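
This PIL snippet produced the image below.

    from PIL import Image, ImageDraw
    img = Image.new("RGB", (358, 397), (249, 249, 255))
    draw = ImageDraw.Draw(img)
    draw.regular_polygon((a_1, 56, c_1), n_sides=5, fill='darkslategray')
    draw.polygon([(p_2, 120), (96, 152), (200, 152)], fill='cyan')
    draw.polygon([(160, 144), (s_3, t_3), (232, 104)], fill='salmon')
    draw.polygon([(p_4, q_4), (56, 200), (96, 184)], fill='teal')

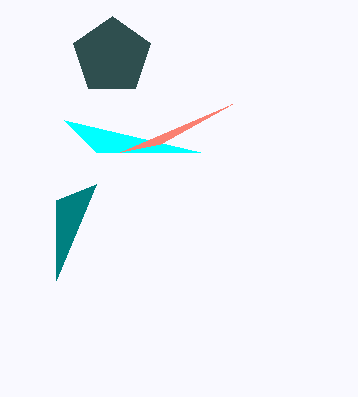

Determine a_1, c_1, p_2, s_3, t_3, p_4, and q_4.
a_1 = 112; c_1 = 40; p_2 = 64; s_3 = 120; t_3 = 152; p_4 = 56; q_4 = 280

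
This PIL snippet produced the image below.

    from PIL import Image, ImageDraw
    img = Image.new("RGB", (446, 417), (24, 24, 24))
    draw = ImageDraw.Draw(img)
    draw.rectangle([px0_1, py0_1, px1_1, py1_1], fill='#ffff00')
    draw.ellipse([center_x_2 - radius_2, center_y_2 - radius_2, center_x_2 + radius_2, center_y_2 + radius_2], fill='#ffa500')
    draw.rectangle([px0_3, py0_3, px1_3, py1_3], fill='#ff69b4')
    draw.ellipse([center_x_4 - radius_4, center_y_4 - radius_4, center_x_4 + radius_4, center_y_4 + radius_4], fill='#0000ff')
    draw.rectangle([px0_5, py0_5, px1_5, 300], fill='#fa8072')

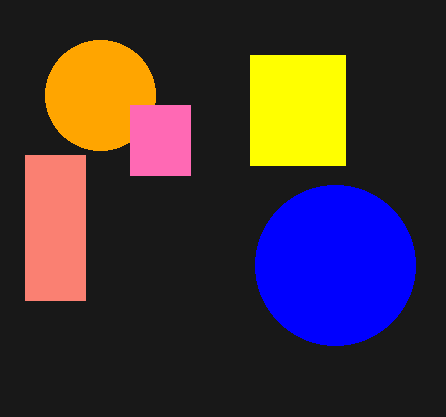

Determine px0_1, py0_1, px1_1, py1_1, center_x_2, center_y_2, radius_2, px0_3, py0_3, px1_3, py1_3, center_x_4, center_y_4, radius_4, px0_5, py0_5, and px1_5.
px0_1 = 250, py0_1 = 55, px1_1 = 345, py1_1 = 165, center_x_2 = 100, center_y_2 = 95, radius_2 = 55, px0_3 = 130, py0_3 = 105, px1_3 = 190, py1_3 = 175, center_x_4 = 335, center_y_4 = 265, radius_4 = 80, px0_5 = 25, py0_5 = 155, px1_5 = 85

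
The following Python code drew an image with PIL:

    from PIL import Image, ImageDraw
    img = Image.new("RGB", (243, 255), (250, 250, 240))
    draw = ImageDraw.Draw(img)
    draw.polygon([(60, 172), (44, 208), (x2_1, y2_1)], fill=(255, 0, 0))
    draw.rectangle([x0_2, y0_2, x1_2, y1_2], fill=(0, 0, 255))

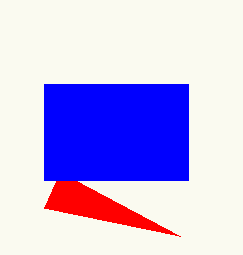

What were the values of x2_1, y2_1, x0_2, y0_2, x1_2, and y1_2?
x2_1 = 180; y2_1 = 236; x0_2 = 44; y0_2 = 84; x1_2 = 188; y1_2 = 180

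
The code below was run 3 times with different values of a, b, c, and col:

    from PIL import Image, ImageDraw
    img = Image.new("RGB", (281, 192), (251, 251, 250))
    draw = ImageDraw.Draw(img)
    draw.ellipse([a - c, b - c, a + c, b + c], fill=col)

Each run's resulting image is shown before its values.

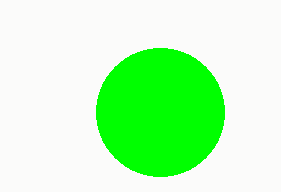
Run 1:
a = 160, b = 112, c = 64, col = 'lime'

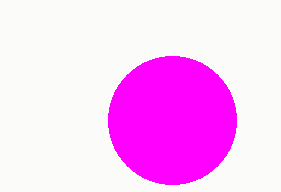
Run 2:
a = 172; b = 120; c = 64; col = 'magenta'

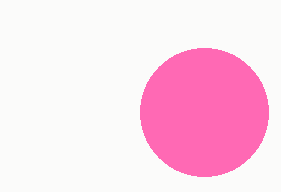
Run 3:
a = 204
b = 112
c = 64
col = 'hotpink'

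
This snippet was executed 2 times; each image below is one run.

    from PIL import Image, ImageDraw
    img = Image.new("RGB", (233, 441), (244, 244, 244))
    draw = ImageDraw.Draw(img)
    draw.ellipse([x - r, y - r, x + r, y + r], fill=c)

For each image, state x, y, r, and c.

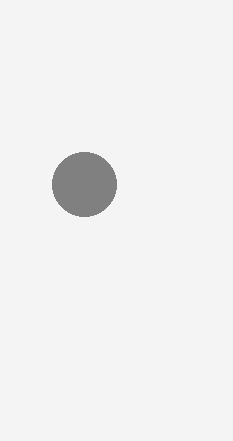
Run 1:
x = 84; y = 184; r = 32; c = 'gray'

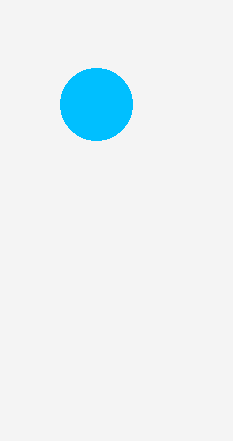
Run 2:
x = 96
y = 104
r = 36
c = 'deepskyblue'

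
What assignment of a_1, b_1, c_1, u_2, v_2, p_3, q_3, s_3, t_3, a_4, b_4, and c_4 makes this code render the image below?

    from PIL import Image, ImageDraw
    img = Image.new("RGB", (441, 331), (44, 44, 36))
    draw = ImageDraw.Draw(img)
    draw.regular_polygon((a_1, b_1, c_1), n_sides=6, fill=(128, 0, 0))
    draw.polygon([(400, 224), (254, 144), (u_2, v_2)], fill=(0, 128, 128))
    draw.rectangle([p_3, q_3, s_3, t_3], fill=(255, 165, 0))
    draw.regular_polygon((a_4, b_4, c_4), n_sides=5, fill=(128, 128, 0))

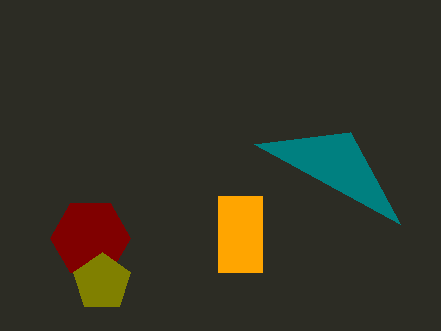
a_1 = 90
b_1 = 238
c_1 = 40
u_2 = 350
v_2 = 132
p_3 = 218
q_3 = 196
s_3 = 262
t_3 = 272
a_4 = 102
b_4 = 282
c_4 = 30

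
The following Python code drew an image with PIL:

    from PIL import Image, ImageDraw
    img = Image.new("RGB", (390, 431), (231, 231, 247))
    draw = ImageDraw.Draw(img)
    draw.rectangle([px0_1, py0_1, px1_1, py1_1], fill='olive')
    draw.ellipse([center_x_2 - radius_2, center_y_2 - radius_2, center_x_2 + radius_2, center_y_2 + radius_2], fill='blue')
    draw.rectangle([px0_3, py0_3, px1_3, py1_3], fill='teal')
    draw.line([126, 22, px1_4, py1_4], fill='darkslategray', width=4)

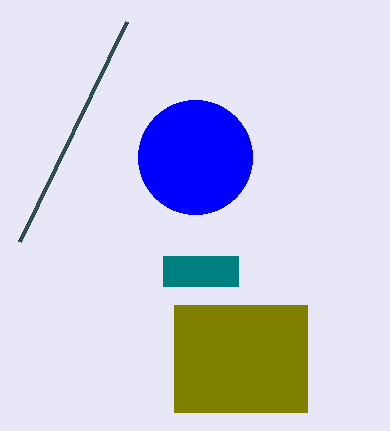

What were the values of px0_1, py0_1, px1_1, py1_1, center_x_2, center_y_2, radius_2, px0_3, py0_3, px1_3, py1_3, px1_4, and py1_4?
px0_1 = 174
py0_1 = 305
px1_1 = 307
py1_1 = 412
center_x_2 = 195
center_y_2 = 157
radius_2 = 57
px0_3 = 163
py0_3 = 256
px1_3 = 238
py1_3 = 286
px1_4 = 19
py1_4 = 242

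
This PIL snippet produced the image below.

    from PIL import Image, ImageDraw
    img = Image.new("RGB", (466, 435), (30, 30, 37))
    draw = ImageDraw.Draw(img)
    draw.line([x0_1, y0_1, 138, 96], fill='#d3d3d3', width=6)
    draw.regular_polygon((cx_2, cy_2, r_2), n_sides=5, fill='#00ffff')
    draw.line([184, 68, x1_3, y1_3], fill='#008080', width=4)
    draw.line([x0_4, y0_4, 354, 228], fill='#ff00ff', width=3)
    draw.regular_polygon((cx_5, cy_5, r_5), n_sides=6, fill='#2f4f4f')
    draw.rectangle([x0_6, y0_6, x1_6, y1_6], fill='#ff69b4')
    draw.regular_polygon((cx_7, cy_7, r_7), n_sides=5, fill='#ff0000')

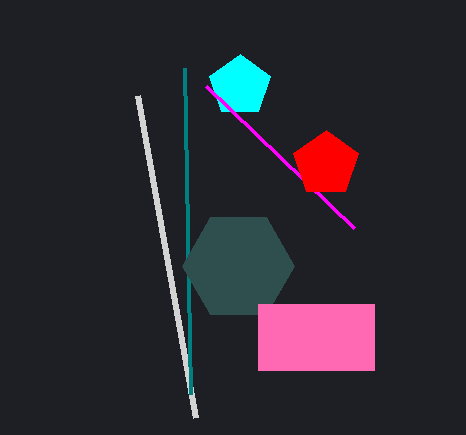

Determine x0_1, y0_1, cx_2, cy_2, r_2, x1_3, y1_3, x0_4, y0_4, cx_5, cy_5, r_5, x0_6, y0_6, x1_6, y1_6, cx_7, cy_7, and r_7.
x0_1 = 196
y0_1 = 418
cx_2 = 240
cy_2 = 86
r_2 = 32
x1_3 = 190
y1_3 = 394
x0_4 = 206
y0_4 = 86
cx_5 = 238
cy_5 = 266
r_5 = 56
x0_6 = 258
y0_6 = 304
x1_6 = 374
y1_6 = 370
cx_7 = 326
cy_7 = 164
r_7 = 34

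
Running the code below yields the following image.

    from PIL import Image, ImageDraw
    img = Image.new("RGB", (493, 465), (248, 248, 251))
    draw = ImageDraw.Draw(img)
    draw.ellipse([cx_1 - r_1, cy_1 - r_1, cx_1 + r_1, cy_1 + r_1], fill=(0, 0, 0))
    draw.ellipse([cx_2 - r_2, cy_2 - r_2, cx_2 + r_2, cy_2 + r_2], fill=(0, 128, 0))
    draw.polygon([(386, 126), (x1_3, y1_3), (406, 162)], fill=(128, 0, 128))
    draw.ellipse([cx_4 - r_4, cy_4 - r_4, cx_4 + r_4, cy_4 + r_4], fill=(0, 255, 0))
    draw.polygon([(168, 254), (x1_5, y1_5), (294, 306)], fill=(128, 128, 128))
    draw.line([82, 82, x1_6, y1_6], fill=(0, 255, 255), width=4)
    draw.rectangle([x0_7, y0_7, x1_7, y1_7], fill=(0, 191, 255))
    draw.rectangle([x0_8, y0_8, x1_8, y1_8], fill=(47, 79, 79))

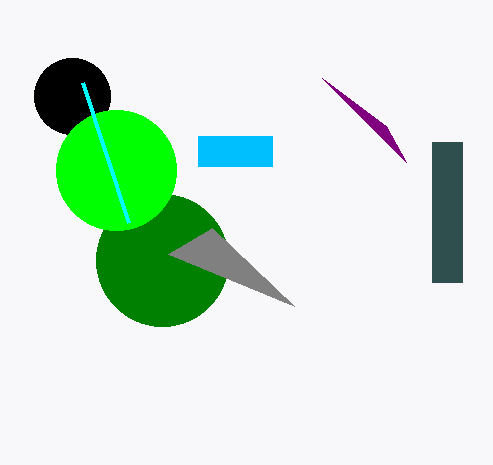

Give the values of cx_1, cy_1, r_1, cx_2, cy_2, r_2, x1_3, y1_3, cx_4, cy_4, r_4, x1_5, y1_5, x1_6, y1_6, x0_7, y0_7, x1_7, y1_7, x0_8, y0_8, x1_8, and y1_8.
cx_1 = 72
cy_1 = 96
r_1 = 38
cx_2 = 162
cy_2 = 260
r_2 = 66
x1_3 = 322
y1_3 = 78
cx_4 = 116
cy_4 = 170
r_4 = 60
x1_5 = 212
y1_5 = 228
x1_6 = 128
y1_6 = 222
x0_7 = 198
y0_7 = 136
x1_7 = 272
y1_7 = 166
x0_8 = 432
y0_8 = 142
x1_8 = 462
y1_8 = 282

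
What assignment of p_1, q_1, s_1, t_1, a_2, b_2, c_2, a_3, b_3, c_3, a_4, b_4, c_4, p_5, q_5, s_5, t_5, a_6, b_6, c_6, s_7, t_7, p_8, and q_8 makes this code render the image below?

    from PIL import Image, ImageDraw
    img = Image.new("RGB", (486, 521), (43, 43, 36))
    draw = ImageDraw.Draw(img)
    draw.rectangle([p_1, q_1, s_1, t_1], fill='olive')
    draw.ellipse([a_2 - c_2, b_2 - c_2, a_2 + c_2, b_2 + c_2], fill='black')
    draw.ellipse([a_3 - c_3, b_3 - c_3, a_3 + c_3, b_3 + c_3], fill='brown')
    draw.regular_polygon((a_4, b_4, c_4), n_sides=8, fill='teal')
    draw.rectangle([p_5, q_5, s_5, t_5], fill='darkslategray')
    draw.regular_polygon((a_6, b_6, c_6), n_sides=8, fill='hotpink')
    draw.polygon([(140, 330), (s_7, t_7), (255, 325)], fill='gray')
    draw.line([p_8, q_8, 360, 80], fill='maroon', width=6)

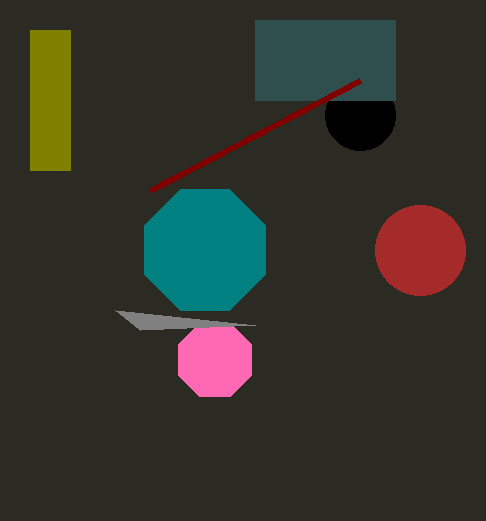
p_1 = 30
q_1 = 30
s_1 = 70
t_1 = 170
a_2 = 360
b_2 = 115
c_2 = 35
a_3 = 420
b_3 = 250
c_3 = 45
a_4 = 205
b_4 = 250
c_4 = 65
p_5 = 255
q_5 = 20
s_5 = 395
t_5 = 100
a_6 = 215
b_6 = 360
c_6 = 40
s_7 = 115
t_7 = 310
p_8 = 150
q_8 = 190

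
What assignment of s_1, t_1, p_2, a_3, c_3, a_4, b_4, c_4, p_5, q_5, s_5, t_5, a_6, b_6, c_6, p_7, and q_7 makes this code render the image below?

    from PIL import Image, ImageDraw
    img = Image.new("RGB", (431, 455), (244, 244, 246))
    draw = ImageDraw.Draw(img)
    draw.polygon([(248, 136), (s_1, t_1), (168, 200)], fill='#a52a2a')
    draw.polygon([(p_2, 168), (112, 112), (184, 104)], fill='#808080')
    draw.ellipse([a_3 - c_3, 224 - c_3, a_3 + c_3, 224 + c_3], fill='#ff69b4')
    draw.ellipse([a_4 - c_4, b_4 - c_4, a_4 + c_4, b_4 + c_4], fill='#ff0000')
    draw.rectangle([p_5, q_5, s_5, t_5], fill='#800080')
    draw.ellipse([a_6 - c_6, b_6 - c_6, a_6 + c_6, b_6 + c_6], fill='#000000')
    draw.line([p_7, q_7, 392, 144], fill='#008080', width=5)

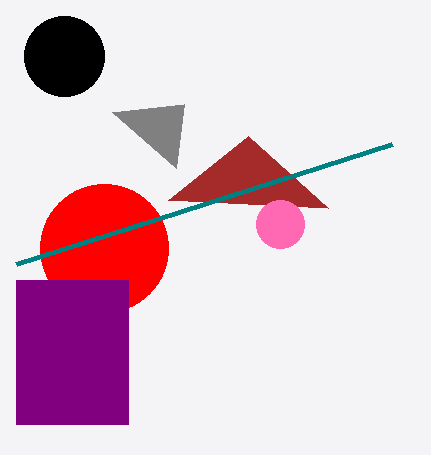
s_1 = 328
t_1 = 208
p_2 = 176
a_3 = 280
c_3 = 24
a_4 = 104
b_4 = 248
c_4 = 64
p_5 = 16
q_5 = 280
s_5 = 128
t_5 = 424
a_6 = 64
b_6 = 56
c_6 = 40
p_7 = 16
q_7 = 264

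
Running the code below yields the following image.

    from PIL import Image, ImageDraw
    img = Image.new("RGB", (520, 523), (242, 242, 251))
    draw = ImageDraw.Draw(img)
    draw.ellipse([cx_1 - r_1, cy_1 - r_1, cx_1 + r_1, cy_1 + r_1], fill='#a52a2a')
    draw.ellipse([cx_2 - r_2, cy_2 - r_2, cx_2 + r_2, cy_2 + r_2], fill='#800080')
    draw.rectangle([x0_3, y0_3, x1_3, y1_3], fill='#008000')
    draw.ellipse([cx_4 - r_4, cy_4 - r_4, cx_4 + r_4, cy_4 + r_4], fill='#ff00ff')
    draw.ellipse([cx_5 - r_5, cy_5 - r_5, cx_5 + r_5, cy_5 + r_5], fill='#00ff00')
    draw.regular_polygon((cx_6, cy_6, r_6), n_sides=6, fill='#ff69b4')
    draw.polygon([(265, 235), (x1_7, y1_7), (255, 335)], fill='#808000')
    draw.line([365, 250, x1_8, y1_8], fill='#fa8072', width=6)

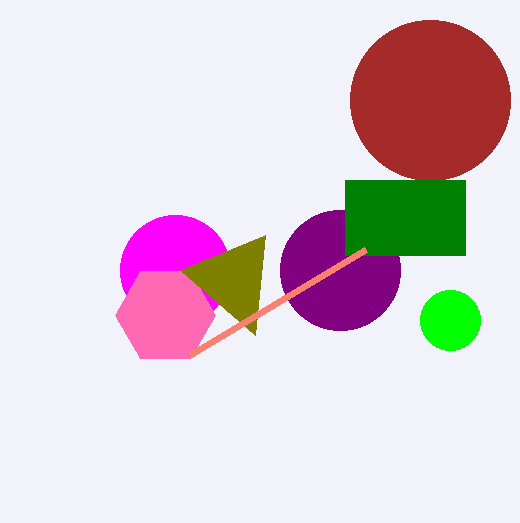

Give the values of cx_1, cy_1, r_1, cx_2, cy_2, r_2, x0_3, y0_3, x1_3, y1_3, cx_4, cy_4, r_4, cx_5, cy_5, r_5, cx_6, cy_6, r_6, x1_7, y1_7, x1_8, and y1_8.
cx_1 = 430, cy_1 = 100, r_1 = 80, cx_2 = 340, cy_2 = 270, r_2 = 60, x0_3 = 345, y0_3 = 180, x1_3 = 465, y1_3 = 255, cx_4 = 175, cy_4 = 270, r_4 = 55, cx_5 = 450, cy_5 = 320, r_5 = 30, cx_6 = 165, cy_6 = 315, r_6 = 50, x1_7 = 180, y1_7 = 270, x1_8 = 190, y1_8 = 355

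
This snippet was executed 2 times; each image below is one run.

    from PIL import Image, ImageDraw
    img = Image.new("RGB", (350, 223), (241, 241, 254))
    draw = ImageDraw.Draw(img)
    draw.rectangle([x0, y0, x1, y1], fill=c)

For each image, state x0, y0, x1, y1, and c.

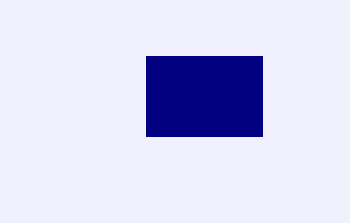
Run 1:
x0 = 146, y0 = 56, x1 = 262, y1 = 136, c = 'navy'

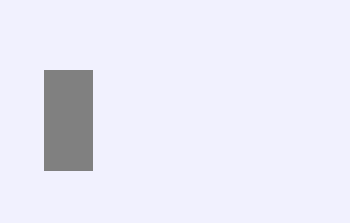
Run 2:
x0 = 44, y0 = 70, x1 = 92, y1 = 170, c = 'gray'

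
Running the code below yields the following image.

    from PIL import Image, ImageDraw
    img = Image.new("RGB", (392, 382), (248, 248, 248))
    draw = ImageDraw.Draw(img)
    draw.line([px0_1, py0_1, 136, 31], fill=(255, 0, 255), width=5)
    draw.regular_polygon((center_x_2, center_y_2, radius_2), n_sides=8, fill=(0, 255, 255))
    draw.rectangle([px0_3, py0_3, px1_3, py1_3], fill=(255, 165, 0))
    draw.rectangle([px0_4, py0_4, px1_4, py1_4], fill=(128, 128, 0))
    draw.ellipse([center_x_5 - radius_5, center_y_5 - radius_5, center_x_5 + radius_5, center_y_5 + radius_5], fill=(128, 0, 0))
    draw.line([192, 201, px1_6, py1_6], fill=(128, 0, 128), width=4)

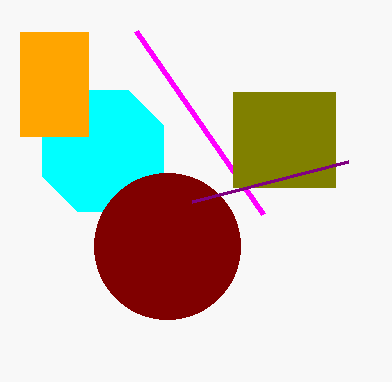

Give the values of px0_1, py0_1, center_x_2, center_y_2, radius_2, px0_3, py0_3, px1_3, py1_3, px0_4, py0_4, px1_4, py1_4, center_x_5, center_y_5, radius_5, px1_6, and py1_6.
px0_1 = 263
py0_1 = 214
center_x_2 = 103
center_y_2 = 151
radius_2 = 66
px0_3 = 20
py0_3 = 32
px1_3 = 88
py1_3 = 136
px0_4 = 233
py0_4 = 92
px1_4 = 335
py1_4 = 187
center_x_5 = 167
center_y_5 = 246
radius_5 = 73
px1_6 = 348
py1_6 = 161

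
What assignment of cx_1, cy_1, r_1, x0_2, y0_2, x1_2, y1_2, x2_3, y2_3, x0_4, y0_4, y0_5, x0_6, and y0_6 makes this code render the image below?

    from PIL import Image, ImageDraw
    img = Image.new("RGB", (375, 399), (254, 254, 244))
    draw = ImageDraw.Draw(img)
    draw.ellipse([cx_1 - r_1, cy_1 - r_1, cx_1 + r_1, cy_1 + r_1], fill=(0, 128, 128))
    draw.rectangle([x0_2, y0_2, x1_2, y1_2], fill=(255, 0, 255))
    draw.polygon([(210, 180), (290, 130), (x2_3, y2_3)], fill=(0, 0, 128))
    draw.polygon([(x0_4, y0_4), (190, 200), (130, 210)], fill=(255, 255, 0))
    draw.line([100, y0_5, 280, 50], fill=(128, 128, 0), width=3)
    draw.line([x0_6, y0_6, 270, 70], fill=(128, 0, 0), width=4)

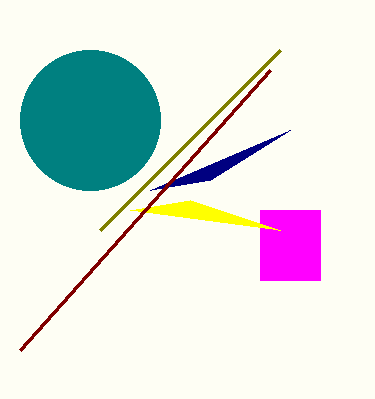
cx_1 = 90
cy_1 = 120
r_1 = 70
x0_2 = 260
y0_2 = 210
x1_2 = 320
y1_2 = 280
x2_3 = 150
y2_3 = 190
x0_4 = 280
y0_4 = 230
y0_5 = 230
x0_6 = 20
y0_6 = 350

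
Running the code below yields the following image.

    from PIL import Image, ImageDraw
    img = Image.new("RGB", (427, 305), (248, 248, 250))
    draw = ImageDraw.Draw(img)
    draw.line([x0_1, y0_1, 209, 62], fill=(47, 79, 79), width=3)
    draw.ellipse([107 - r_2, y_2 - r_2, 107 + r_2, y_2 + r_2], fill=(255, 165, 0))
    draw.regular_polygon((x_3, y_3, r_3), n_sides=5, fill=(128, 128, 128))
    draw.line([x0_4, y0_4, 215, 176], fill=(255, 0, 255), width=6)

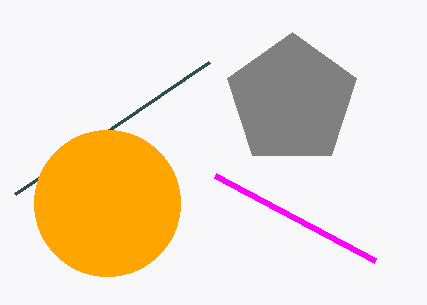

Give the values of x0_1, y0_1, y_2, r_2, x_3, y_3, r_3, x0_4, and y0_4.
x0_1 = 15, y0_1 = 194, y_2 = 203, r_2 = 73, x_3 = 292, y_3 = 100, r_3 = 68, x0_4 = 375, y0_4 = 261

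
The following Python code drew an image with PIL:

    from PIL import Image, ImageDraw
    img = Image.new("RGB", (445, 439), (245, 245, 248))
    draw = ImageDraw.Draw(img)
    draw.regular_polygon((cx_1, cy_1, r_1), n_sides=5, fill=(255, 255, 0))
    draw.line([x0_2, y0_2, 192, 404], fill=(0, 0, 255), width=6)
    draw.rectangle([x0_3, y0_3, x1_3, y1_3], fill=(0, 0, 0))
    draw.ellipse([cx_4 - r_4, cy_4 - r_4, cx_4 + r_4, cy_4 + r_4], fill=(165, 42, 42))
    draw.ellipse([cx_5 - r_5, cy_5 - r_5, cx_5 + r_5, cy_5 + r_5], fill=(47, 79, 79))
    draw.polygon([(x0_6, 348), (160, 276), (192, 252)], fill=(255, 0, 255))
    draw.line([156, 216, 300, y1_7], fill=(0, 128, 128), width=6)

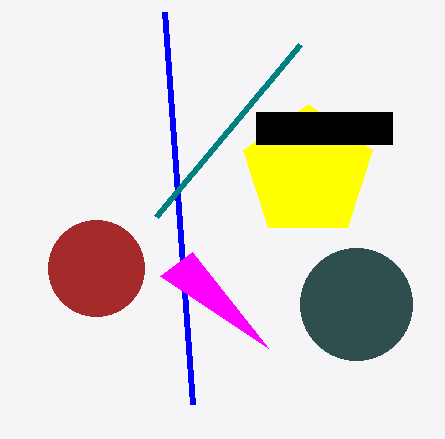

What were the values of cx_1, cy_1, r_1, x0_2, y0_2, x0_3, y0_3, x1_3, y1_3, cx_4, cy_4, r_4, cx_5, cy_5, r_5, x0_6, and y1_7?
cx_1 = 308, cy_1 = 172, r_1 = 68, x0_2 = 164, y0_2 = 12, x0_3 = 256, y0_3 = 112, x1_3 = 392, y1_3 = 144, cx_4 = 96, cy_4 = 268, r_4 = 48, cx_5 = 356, cy_5 = 304, r_5 = 56, x0_6 = 268, y1_7 = 44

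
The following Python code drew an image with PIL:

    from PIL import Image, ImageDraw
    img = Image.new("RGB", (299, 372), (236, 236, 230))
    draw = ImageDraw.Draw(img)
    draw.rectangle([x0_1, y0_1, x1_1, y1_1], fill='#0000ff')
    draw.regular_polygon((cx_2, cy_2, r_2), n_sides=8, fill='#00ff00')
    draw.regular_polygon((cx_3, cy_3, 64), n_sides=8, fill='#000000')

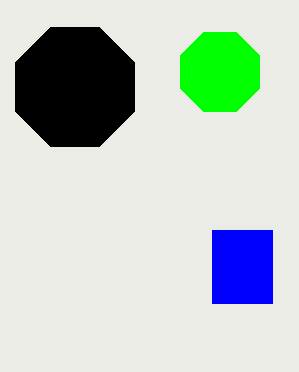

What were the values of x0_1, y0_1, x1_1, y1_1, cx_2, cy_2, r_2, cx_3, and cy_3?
x0_1 = 212; y0_1 = 230; x1_1 = 272; y1_1 = 303; cx_2 = 220; cy_2 = 72; r_2 = 43; cx_3 = 75; cy_3 = 87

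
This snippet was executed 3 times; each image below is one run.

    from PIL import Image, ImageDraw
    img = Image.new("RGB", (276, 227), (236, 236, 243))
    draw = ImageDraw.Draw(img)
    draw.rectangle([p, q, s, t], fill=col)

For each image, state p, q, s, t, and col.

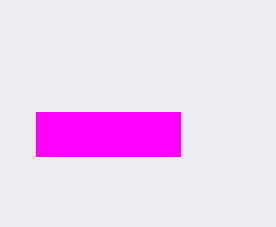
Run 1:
p = 36
q = 112
s = 180
t = 156
col = 'magenta'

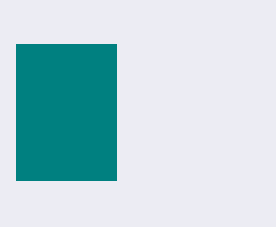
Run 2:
p = 16, q = 44, s = 116, t = 180, col = 'teal'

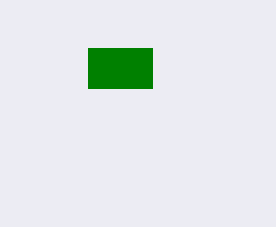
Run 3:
p = 88, q = 48, s = 152, t = 88, col = 'green'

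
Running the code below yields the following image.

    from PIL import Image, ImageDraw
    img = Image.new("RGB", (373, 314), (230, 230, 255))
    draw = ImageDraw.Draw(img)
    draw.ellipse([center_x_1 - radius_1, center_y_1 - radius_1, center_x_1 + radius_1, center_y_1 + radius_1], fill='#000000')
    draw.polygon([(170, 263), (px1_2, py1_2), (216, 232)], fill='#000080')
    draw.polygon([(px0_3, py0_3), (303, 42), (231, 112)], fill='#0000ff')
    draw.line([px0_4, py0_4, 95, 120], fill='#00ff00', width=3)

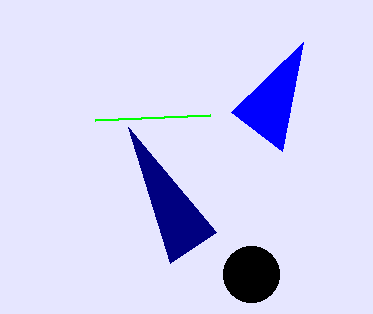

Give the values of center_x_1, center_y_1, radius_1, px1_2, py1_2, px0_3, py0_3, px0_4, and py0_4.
center_x_1 = 251; center_y_1 = 274; radius_1 = 28; px1_2 = 128; py1_2 = 127; px0_3 = 282; py0_3 = 151; px0_4 = 210; py0_4 = 115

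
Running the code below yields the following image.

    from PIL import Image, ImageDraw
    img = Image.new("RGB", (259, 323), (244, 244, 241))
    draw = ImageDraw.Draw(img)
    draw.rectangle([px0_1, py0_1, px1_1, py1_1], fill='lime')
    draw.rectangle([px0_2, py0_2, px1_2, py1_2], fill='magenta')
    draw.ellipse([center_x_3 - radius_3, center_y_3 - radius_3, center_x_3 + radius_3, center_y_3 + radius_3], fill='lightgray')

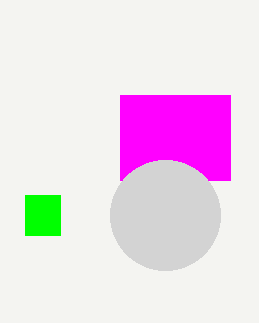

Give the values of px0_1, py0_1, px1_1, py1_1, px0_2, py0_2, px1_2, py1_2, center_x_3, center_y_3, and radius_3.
px0_1 = 25
py0_1 = 195
px1_1 = 60
py1_1 = 235
px0_2 = 120
py0_2 = 95
px1_2 = 230
py1_2 = 180
center_x_3 = 165
center_y_3 = 215
radius_3 = 55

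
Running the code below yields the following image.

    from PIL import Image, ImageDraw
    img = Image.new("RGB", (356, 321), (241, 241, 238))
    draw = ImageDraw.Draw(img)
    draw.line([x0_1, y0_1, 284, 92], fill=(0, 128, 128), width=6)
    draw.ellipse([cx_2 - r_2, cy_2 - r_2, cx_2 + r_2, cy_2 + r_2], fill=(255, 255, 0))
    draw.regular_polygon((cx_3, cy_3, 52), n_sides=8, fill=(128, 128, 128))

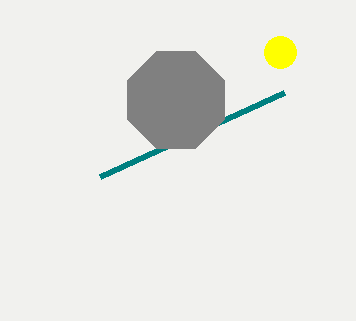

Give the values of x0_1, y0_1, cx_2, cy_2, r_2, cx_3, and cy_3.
x0_1 = 100
y0_1 = 176
cx_2 = 280
cy_2 = 52
r_2 = 16
cx_3 = 176
cy_3 = 100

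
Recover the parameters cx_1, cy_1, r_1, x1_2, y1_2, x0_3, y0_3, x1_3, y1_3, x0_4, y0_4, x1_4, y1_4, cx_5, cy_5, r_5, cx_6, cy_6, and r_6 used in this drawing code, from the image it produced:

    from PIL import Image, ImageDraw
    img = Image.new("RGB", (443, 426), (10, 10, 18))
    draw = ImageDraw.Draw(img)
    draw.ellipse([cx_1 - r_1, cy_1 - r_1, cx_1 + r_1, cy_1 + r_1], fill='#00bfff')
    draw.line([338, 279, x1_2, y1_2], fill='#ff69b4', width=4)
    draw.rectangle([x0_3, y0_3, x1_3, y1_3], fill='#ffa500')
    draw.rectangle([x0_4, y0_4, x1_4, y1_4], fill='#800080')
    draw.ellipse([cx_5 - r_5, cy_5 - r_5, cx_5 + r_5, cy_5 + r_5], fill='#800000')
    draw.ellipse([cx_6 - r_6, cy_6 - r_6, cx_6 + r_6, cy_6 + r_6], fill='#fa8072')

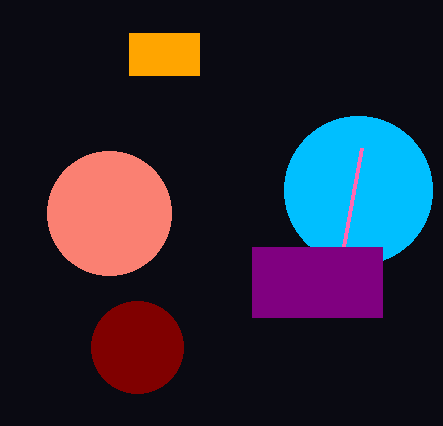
cx_1 = 358; cy_1 = 190; r_1 = 74; x1_2 = 362; y1_2 = 148; x0_3 = 129; y0_3 = 33; x1_3 = 199; y1_3 = 75; x0_4 = 252; y0_4 = 247; x1_4 = 382; y1_4 = 317; cx_5 = 137; cy_5 = 347; r_5 = 46; cx_6 = 109; cy_6 = 213; r_6 = 62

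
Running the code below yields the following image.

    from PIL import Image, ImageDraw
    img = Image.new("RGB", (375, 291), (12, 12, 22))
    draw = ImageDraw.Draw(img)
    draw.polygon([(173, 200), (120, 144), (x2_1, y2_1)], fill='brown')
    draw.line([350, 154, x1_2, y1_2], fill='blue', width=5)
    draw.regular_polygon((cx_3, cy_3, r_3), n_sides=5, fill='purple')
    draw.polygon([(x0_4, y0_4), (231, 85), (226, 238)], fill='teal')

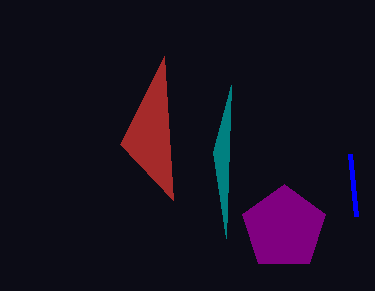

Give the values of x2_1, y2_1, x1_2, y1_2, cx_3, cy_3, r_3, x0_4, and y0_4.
x2_1 = 164
y2_1 = 56
x1_2 = 356
y1_2 = 216
cx_3 = 284
cy_3 = 228
r_3 = 44
x0_4 = 213
y0_4 = 152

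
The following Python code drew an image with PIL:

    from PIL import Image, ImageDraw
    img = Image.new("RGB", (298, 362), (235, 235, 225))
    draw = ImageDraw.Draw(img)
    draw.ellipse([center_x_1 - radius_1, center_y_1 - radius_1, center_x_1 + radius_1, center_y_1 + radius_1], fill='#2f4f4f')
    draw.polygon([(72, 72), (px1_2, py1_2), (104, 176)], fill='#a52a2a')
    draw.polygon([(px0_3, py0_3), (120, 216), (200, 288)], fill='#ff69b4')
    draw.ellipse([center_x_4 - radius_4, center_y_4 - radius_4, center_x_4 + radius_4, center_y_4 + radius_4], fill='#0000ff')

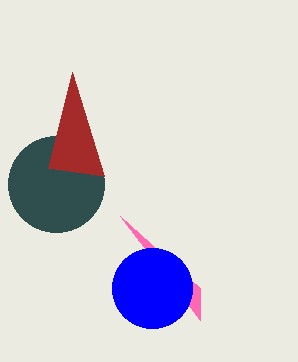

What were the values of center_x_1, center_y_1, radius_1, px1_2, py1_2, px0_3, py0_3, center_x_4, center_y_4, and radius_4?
center_x_1 = 56
center_y_1 = 184
radius_1 = 48
px1_2 = 48
py1_2 = 168
px0_3 = 200
py0_3 = 320
center_x_4 = 152
center_y_4 = 288
radius_4 = 40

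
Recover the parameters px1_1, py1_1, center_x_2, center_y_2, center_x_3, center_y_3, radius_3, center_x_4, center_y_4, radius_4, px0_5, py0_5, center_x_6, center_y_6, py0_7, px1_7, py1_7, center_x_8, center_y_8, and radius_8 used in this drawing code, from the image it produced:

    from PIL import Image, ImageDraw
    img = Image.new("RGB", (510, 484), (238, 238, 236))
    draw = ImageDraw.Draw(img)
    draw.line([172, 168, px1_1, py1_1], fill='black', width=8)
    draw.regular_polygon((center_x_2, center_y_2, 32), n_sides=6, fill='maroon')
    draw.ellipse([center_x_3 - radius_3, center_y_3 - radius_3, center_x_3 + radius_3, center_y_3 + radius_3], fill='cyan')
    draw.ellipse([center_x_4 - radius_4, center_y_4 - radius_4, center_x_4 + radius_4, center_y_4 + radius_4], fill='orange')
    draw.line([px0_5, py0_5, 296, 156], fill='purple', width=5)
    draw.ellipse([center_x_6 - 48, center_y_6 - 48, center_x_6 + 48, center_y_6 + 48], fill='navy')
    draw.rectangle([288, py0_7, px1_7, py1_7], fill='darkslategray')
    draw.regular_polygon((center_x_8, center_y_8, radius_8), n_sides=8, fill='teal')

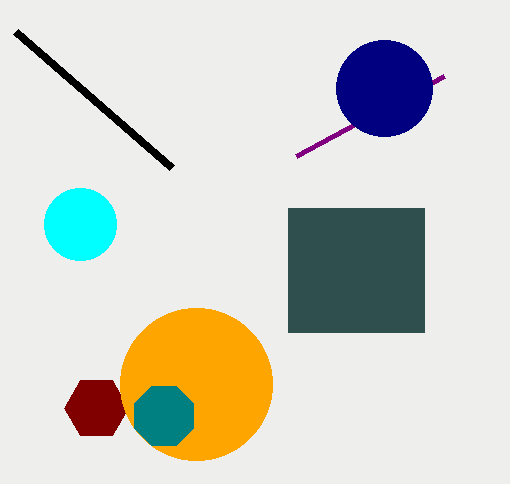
px1_1 = 16
py1_1 = 32
center_x_2 = 96
center_y_2 = 408
center_x_3 = 80
center_y_3 = 224
radius_3 = 36
center_x_4 = 196
center_y_4 = 384
radius_4 = 76
px0_5 = 444
py0_5 = 76
center_x_6 = 384
center_y_6 = 88
py0_7 = 208
px1_7 = 424
py1_7 = 332
center_x_8 = 164
center_y_8 = 416
radius_8 = 32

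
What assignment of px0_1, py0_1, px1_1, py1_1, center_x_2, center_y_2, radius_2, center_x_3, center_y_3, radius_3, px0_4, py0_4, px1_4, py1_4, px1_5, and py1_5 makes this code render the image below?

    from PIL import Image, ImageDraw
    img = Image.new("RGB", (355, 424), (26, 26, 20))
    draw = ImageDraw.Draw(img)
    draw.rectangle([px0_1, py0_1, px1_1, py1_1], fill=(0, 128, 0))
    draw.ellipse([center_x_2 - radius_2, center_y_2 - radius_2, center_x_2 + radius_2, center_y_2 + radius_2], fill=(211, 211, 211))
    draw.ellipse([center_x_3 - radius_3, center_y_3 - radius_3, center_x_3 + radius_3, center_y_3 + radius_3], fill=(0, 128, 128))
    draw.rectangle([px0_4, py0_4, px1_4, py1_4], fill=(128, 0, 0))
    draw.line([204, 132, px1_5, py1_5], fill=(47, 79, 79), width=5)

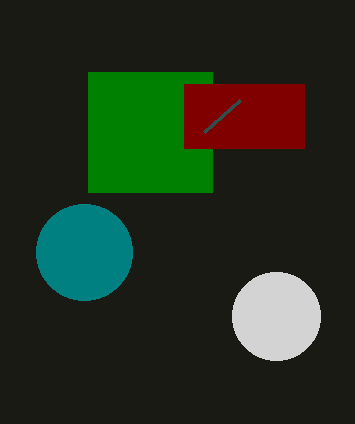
px0_1 = 88
py0_1 = 72
px1_1 = 212
py1_1 = 192
center_x_2 = 276
center_y_2 = 316
radius_2 = 44
center_x_3 = 84
center_y_3 = 252
radius_3 = 48
px0_4 = 184
py0_4 = 84
px1_4 = 304
py1_4 = 148
px1_5 = 240
py1_5 = 100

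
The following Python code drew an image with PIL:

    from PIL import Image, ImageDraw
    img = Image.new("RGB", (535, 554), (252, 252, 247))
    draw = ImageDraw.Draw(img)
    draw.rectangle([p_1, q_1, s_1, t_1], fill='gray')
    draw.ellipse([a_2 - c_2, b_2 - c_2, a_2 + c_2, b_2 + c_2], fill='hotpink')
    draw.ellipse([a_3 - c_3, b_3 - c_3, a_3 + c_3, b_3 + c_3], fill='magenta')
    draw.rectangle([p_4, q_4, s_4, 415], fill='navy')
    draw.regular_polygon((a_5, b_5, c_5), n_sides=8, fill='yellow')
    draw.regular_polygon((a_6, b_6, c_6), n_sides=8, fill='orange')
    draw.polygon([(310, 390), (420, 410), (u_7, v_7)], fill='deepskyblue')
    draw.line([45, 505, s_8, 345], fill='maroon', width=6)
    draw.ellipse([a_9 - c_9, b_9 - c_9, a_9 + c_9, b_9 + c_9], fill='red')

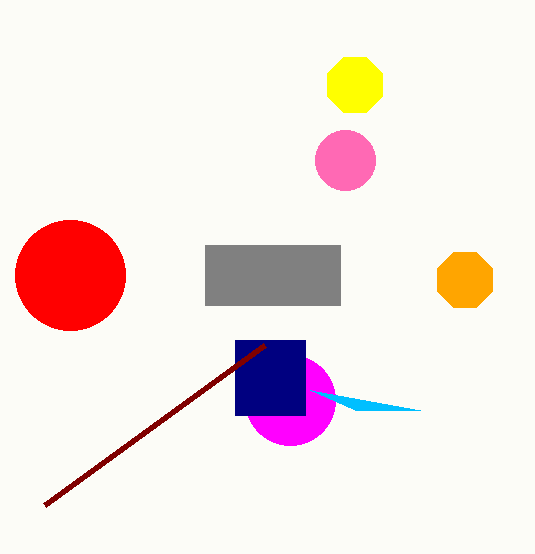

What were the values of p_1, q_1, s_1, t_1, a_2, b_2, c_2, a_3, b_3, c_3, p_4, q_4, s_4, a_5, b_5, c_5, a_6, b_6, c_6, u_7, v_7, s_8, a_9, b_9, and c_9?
p_1 = 205; q_1 = 245; s_1 = 340; t_1 = 305; a_2 = 345; b_2 = 160; c_2 = 30; a_3 = 290; b_3 = 400; c_3 = 45; p_4 = 235; q_4 = 340; s_4 = 305; a_5 = 355; b_5 = 85; c_5 = 30; a_6 = 465; b_6 = 280; c_6 = 30; u_7 = 355; v_7 = 410; s_8 = 265; a_9 = 70; b_9 = 275; c_9 = 55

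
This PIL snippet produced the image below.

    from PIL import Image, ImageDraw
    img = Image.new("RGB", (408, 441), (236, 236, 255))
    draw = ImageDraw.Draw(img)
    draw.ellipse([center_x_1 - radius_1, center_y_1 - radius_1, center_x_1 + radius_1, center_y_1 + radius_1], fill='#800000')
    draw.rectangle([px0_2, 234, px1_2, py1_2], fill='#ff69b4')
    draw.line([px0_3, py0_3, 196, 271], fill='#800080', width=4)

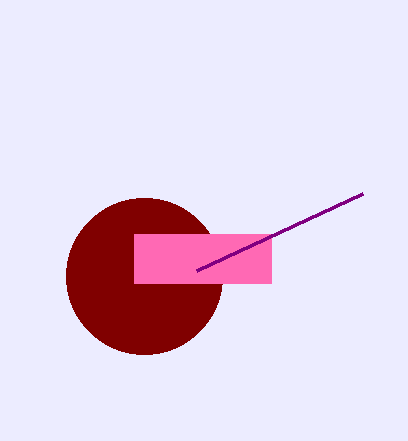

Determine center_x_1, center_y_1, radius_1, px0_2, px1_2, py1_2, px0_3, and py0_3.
center_x_1 = 144, center_y_1 = 276, radius_1 = 78, px0_2 = 134, px1_2 = 271, py1_2 = 283, px0_3 = 362, py0_3 = 194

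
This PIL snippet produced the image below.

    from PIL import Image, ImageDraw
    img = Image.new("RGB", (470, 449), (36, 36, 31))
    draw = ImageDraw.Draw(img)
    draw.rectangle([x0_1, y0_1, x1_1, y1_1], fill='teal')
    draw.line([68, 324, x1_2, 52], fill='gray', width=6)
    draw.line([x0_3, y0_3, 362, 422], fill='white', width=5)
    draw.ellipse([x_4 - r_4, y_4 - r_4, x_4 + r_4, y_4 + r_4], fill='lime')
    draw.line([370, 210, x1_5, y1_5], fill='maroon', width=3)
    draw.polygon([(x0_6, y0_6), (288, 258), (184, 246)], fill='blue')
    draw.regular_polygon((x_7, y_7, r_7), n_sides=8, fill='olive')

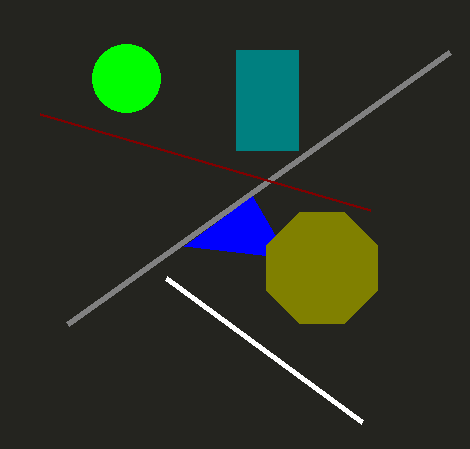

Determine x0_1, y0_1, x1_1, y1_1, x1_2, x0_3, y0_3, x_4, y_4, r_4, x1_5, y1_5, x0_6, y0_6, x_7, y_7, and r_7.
x0_1 = 236, y0_1 = 50, x1_1 = 298, y1_1 = 150, x1_2 = 450, x0_3 = 166, y0_3 = 278, x_4 = 126, y_4 = 78, r_4 = 34, x1_5 = 40, y1_5 = 114, x0_6 = 252, y0_6 = 196, x_7 = 322, y_7 = 268, r_7 = 60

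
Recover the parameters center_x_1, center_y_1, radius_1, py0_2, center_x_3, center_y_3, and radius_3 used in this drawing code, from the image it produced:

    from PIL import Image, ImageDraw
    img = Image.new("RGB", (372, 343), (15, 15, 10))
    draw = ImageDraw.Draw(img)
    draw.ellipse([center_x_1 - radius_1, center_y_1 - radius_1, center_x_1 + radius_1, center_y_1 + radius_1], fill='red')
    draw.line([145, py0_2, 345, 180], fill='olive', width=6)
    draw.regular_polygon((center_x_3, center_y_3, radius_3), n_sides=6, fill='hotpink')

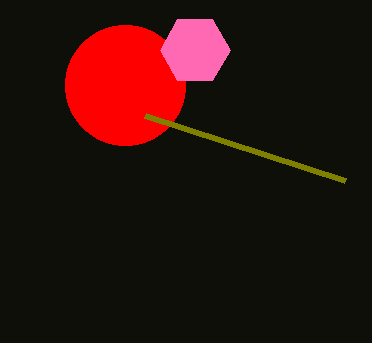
center_x_1 = 125; center_y_1 = 85; radius_1 = 60; py0_2 = 115; center_x_3 = 195; center_y_3 = 50; radius_3 = 35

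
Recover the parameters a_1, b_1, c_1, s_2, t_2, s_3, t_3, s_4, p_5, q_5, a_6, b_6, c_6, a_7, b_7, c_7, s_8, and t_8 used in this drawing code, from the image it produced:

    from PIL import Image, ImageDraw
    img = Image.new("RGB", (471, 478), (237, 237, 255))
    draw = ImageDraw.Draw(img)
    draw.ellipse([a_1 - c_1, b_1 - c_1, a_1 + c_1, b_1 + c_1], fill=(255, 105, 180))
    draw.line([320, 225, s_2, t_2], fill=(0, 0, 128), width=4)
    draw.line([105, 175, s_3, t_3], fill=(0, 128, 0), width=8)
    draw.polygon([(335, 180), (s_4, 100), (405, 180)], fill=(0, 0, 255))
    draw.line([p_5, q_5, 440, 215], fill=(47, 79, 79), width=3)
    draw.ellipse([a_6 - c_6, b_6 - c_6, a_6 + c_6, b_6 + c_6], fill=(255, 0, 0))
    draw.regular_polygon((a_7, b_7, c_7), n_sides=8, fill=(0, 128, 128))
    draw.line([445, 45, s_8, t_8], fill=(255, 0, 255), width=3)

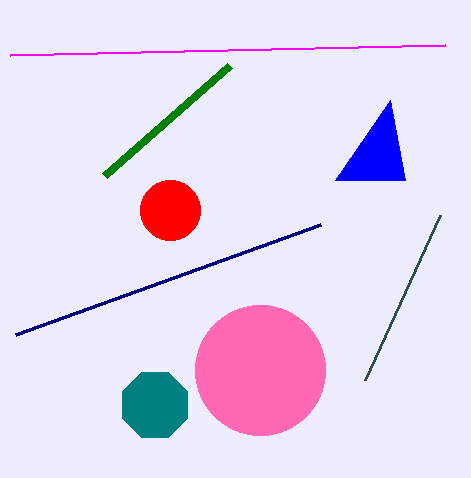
a_1 = 260, b_1 = 370, c_1 = 65, s_2 = 15, t_2 = 335, s_3 = 230, t_3 = 65, s_4 = 390, p_5 = 365, q_5 = 380, a_6 = 170, b_6 = 210, c_6 = 30, a_7 = 155, b_7 = 405, c_7 = 35, s_8 = 10, t_8 = 55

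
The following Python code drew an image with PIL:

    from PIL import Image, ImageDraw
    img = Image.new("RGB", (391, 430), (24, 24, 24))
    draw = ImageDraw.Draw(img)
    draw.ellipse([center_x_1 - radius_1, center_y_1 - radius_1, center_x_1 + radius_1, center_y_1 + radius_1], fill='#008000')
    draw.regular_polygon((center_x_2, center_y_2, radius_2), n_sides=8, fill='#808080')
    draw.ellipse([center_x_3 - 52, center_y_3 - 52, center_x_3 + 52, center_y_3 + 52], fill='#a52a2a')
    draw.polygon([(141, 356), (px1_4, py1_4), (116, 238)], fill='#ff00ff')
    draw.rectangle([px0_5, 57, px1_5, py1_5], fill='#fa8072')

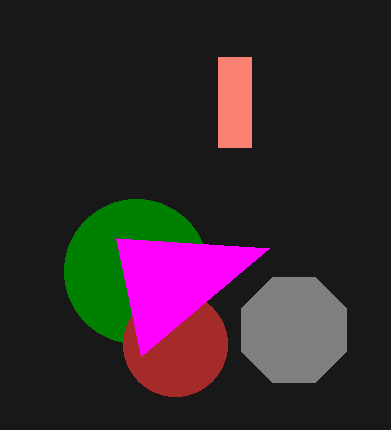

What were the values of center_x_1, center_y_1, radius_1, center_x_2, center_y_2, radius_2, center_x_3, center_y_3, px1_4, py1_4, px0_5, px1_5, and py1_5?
center_x_1 = 136, center_y_1 = 271, radius_1 = 72, center_x_2 = 294, center_y_2 = 330, radius_2 = 57, center_x_3 = 175, center_y_3 = 344, px1_4 = 269, py1_4 = 248, px0_5 = 218, px1_5 = 251, py1_5 = 147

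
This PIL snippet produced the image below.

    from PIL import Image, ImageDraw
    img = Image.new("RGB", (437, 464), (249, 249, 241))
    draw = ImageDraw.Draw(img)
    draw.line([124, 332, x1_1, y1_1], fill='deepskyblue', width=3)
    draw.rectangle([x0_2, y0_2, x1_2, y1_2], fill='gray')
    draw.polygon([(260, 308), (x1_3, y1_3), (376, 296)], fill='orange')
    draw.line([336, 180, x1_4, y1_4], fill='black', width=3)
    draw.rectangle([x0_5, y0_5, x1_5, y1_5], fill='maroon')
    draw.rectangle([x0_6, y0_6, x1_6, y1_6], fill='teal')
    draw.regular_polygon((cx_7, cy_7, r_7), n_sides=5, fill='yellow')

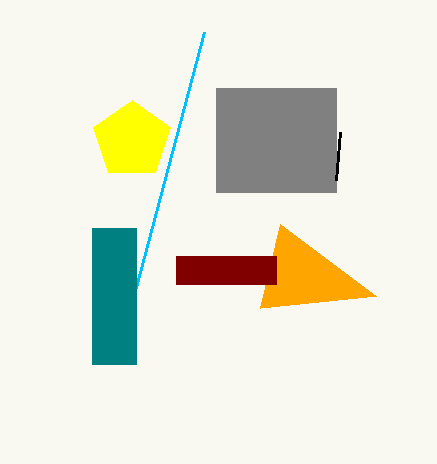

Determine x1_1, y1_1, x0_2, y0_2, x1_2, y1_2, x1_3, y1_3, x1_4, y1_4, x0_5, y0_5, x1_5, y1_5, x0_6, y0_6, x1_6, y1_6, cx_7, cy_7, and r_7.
x1_1 = 204; y1_1 = 32; x0_2 = 216; y0_2 = 88; x1_2 = 336; y1_2 = 192; x1_3 = 280; y1_3 = 224; x1_4 = 340; y1_4 = 132; x0_5 = 176; y0_5 = 256; x1_5 = 276; y1_5 = 284; x0_6 = 92; y0_6 = 228; x1_6 = 136; y1_6 = 364; cx_7 = 132; cy_7 = 140; r_7 = 40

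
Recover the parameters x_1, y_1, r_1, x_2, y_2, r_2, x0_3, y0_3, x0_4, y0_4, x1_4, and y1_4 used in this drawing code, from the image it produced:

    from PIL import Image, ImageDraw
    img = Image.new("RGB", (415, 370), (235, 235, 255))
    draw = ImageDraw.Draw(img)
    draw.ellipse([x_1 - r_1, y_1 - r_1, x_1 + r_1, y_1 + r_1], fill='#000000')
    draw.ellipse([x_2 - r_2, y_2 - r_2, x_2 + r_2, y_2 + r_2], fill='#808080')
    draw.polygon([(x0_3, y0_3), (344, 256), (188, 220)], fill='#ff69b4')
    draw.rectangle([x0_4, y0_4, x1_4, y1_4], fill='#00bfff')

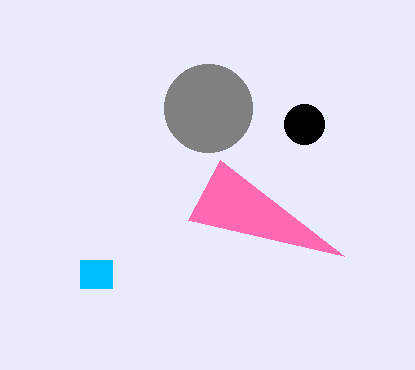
x_1 = 304, y_1 = 124, r_1 = 20, x_2 = 208, y_2 = 108, r_2 = 44, x0_3 = 220, y0_3 = 160, x0_4 = 80, y0_4 = 260, x1_4 = 112, y1_4 = 288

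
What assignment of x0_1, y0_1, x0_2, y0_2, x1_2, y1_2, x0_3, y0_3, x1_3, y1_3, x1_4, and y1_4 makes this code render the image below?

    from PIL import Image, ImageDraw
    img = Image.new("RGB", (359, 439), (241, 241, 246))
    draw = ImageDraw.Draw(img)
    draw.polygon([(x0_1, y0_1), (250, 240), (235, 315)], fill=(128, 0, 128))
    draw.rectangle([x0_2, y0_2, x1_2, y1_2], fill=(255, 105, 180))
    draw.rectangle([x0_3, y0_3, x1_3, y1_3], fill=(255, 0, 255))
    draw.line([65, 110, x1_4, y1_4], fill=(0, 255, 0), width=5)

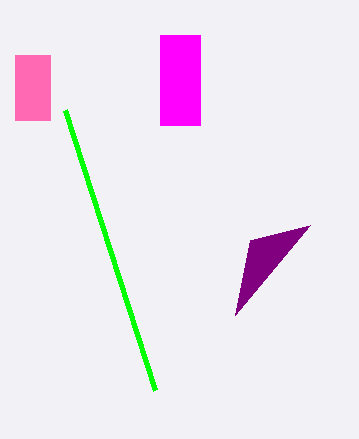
x0_1 = 310, y0_1 = 225, x0_2 = 15, y0_2 = 55, x1_2 = 50, y1_2 = 120, x0_3 = 160, y0_3 = 35, x1_3 = 200, y1_3 = 125, x1_4 = 155, y1_4 = 390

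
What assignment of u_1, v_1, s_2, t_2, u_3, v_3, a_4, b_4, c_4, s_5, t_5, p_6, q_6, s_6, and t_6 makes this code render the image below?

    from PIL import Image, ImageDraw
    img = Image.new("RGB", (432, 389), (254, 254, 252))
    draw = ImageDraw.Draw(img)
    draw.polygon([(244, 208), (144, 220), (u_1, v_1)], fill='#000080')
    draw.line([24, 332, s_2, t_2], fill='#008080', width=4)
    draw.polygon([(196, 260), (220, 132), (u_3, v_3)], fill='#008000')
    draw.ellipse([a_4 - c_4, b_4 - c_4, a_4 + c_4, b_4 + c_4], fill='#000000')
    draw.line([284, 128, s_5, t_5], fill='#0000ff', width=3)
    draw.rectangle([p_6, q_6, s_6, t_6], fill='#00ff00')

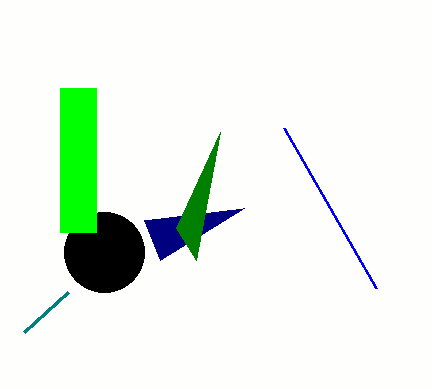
u_1 = 160
v_1 = 260
s_2 = 68
t_2 = 292
u_3 = 176
v_3 = 228
a_4 = 104
b_4 = 252
c_4 = 40
s_5 = 376
t_5 = 288
p_6 = 60
q_6 = 88
s_6 = 96
t_6 = 232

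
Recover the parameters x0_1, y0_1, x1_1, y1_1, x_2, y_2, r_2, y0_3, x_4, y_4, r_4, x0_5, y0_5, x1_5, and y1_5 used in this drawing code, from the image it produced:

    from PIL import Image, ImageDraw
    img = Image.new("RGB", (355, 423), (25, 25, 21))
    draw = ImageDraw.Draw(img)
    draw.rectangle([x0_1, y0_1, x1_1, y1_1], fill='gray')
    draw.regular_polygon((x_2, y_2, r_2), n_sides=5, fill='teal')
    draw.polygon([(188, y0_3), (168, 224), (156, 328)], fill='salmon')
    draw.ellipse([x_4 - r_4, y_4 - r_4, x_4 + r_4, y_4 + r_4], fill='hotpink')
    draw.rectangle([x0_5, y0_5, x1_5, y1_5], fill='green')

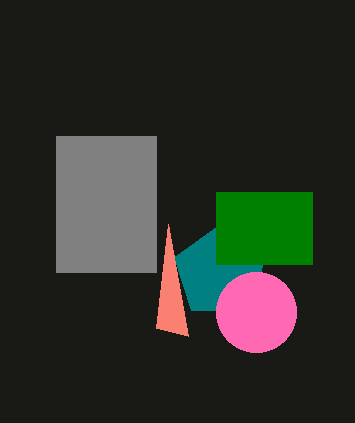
x0_1 = 56; y0_1 = 136; x1_1 = 156; y1_1 = 272; x_2 = 220; y_2 = 272; r_2 = 48; y0_3 = 336; x_4 = 256; y_4 = 312; r_4 = 40; x0_5 = 216; y0_5 = 192; x1_5 = 312; y1_5 = 264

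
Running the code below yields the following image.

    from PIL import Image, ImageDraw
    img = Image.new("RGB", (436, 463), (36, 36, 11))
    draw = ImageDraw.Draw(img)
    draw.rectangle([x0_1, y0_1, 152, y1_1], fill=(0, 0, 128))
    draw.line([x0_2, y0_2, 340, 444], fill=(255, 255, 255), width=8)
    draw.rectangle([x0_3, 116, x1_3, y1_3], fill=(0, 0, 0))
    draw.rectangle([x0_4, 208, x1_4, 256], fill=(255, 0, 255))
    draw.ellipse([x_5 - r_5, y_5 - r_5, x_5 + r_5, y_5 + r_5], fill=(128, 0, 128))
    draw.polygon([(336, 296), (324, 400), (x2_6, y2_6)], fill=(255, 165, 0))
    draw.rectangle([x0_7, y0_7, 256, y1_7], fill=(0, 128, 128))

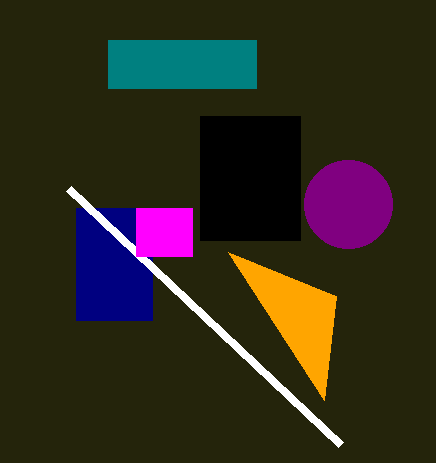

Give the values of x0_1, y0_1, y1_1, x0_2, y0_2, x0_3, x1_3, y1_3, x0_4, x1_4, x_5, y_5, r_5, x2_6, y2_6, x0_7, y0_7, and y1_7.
x0_1 = 76, y0_1 = 208, y1_1 = 320, x0_2 = 68, y0_2 = 188, x0_3 = 200, x1_3 = 300, y1_3 = 240, x0_4 = 136, x1_4 = 192, x_5 = 348, y_5 = 204, r_5 = 44, x2_6 = 228, y2_6 = 252, x0_7 = 108, y0_7 = 40, y1_7 = 88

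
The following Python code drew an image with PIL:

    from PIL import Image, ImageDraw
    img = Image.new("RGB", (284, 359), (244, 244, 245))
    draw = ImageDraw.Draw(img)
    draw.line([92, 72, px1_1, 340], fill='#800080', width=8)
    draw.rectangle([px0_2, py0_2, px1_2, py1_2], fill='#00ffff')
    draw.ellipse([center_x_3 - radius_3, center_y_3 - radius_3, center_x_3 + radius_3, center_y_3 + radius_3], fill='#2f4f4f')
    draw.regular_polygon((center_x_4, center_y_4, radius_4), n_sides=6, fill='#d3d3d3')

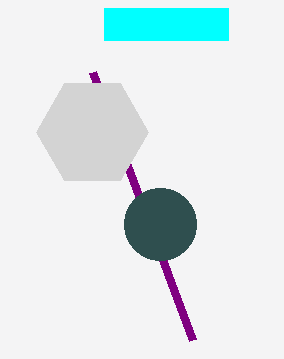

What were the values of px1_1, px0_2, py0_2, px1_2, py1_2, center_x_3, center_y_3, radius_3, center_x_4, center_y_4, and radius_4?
px1_1 = 192
px0_2 = 104
py0_2 = 8
px1_2 = 228
py1_2 = 40
center_x_3 = 160
center_y_3 = 224
radius_3 = 36
center_x_4 = 92
center_y_4 = 132
radius_4 = 56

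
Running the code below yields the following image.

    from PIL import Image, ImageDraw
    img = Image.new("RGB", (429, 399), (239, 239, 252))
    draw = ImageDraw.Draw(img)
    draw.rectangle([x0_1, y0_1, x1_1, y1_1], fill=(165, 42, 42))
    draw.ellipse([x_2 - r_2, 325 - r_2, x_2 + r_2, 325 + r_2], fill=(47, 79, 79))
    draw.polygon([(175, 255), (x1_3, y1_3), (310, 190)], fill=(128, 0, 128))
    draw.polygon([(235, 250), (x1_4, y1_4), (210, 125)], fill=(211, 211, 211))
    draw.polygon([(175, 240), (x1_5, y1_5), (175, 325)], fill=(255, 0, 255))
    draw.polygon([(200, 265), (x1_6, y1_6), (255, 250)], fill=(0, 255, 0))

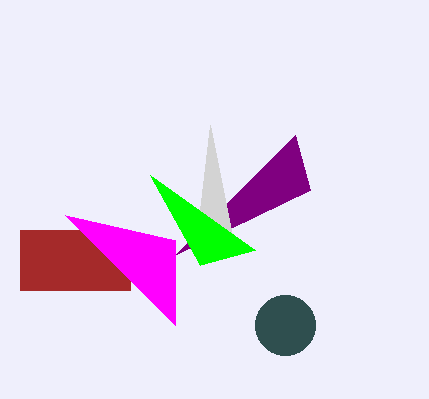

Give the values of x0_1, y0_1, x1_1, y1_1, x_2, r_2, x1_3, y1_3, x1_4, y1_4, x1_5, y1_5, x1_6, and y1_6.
x0_1 = 20; y0_1 = 230; x1_1 = 130; y1_1 = 290; x_2 = 285; r_2 = 30; x1_3 = 295; y1_3 = 135; x1_4 = 200; y1_4 = 210; x1_5 = 65; y1_5 = 215; x1_6 = 150; y1_6 = 175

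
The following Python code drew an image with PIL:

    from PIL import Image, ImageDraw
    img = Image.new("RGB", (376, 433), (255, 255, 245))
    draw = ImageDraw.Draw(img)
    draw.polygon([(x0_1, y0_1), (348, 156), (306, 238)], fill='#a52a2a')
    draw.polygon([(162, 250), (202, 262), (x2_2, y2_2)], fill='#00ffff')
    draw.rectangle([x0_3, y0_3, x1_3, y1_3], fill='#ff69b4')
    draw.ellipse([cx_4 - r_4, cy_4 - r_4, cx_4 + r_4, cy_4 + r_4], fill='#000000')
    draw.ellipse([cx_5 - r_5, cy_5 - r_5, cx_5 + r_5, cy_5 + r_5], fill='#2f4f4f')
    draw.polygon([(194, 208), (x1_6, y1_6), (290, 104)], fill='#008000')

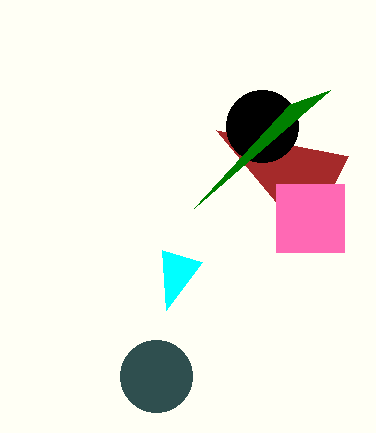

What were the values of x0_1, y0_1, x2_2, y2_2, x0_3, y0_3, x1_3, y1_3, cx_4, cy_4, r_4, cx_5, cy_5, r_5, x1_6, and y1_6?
x0_1 = 216; y0_1 = 130; x2_2 = 166; y2_2 = 310; x0_3 = 276; y0_3 = 184; x1_3 = 344; y1_3 = 252; cx_4 = 262; cy_4 = 126; r_4 = 36; cx_5 = 156; cy_5 = 376; r_5 = 36; x1_6 = 330; y1_6 = 90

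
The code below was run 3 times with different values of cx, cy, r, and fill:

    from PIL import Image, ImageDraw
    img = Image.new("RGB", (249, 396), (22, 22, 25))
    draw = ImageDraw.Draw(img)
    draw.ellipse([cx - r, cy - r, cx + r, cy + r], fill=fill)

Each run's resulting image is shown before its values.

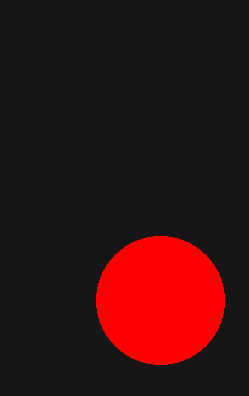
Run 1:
cx = 160; cy = 300; r = 64; fill = 'red'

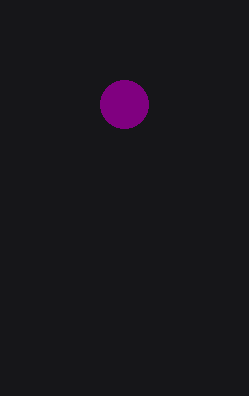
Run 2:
cx = 124; cy = 104; r = 24; fill = 'purple'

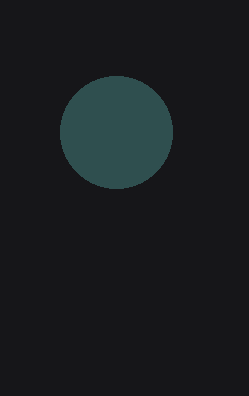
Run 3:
cx = 116; cy = 132; r = 56; fill = 'darkslategray'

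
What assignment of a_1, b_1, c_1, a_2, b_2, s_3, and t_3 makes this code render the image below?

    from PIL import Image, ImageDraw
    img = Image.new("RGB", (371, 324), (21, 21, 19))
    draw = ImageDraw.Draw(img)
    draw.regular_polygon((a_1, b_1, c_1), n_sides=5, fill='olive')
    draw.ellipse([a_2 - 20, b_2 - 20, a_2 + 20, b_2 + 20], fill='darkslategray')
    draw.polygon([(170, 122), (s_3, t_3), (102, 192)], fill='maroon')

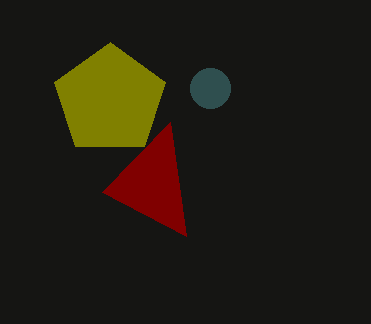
a_1 = 110
b_1 = 100
c_1 = 58
a_2 = 210
b_2 = 88
s_3 = 186
t_3 = 236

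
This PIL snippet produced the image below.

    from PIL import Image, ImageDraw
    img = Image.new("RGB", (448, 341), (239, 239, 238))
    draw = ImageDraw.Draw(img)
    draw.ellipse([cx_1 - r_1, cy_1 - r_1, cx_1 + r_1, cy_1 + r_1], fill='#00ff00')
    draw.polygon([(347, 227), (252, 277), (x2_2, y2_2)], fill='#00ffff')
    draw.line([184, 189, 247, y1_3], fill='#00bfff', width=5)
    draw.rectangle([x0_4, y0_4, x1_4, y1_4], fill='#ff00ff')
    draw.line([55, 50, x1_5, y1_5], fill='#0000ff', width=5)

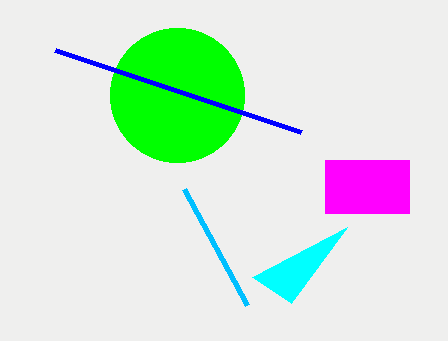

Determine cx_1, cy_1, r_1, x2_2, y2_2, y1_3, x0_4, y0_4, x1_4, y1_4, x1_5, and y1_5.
cx_1 = 177
cy_1 = 95
r_1 = 67
x2_2 = 291
y2_2 = 303
y1_3 = 305
x0_4 = 325
y0_4 = 160
x1_4 = 409
y1_4 = 213
x1_5 = 301
y1_5 = 132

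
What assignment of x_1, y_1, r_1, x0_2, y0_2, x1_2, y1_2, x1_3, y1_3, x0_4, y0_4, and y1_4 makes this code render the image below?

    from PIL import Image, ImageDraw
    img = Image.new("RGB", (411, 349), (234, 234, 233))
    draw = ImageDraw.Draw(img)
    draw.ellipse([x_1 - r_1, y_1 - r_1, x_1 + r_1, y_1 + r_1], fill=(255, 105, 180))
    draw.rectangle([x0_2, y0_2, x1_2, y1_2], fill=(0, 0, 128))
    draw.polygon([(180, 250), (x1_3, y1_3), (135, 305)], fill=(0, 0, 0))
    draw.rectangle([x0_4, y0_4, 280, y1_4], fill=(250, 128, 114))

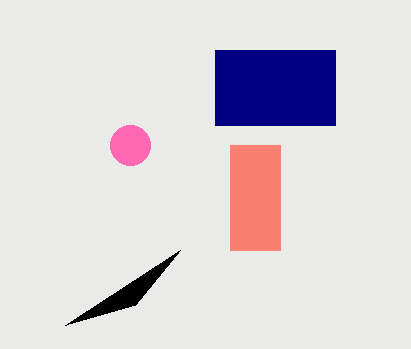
x_1 = 130
y_1 = 145
r_1 = 20
x0_2 = 215
y0_2 = 50
x1_2 = 335
y1_2 = 125
x1_3 = 65
y1_3 = 325
x0_4 = 230
y0_4 = 145
y1_4 = 250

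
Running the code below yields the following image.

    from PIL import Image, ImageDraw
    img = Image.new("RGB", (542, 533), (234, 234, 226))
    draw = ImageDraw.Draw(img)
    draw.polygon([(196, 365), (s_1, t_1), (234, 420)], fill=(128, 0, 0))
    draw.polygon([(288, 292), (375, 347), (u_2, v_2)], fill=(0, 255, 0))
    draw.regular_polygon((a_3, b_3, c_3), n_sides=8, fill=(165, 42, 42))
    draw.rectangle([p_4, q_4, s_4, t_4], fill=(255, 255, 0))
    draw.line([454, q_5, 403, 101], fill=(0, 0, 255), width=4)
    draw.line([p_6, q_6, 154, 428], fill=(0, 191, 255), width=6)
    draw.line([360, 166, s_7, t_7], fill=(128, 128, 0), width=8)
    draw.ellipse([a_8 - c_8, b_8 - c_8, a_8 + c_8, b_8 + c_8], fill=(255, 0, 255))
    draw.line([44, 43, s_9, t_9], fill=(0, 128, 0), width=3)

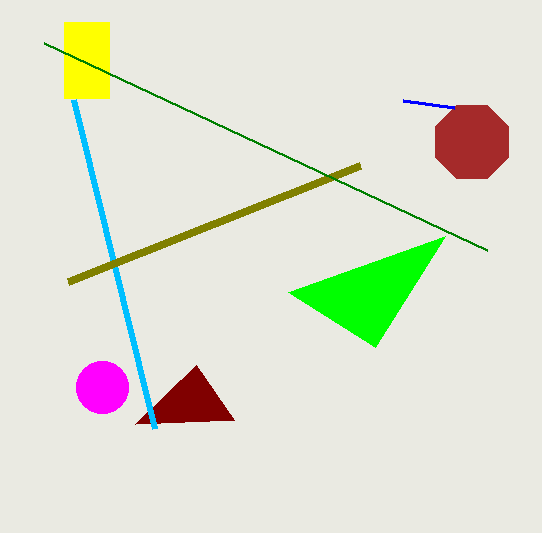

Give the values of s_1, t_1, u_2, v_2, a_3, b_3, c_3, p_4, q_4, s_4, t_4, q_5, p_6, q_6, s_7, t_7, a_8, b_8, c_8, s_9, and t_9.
s_1 = 135, t_1 = 424, u_2 = 445, v_2 = 236, a_3 = 472, b_3 = 142, c_3 = 40, p_4 = 64, q_4 = 22, s_4 = 109, t_4 = 98, q_5 = 108, p_6 = 73, q_6 = 99, s_7 = 68, t_7 = 282, a_8 = 102, b_8 = 387, c_8 = 26, s_9 = 487, t_9 = 250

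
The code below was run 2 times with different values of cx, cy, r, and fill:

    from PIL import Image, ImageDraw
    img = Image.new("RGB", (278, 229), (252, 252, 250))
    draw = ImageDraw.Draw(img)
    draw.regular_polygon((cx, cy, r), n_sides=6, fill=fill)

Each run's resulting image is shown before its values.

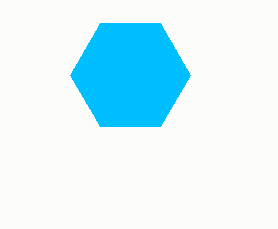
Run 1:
cx = 130
cy = 75
r = 60
fill = 'deepskyblue'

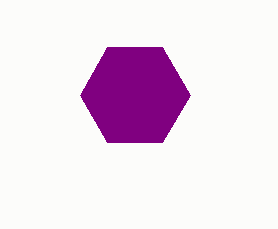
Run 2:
cx = 135, cy = 95, r = 55, fill = 'purple'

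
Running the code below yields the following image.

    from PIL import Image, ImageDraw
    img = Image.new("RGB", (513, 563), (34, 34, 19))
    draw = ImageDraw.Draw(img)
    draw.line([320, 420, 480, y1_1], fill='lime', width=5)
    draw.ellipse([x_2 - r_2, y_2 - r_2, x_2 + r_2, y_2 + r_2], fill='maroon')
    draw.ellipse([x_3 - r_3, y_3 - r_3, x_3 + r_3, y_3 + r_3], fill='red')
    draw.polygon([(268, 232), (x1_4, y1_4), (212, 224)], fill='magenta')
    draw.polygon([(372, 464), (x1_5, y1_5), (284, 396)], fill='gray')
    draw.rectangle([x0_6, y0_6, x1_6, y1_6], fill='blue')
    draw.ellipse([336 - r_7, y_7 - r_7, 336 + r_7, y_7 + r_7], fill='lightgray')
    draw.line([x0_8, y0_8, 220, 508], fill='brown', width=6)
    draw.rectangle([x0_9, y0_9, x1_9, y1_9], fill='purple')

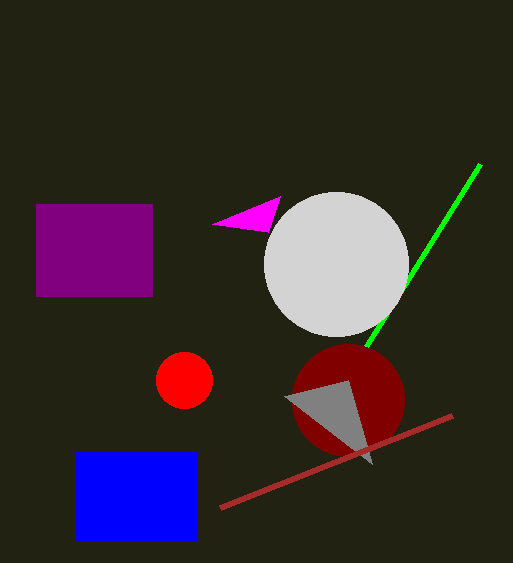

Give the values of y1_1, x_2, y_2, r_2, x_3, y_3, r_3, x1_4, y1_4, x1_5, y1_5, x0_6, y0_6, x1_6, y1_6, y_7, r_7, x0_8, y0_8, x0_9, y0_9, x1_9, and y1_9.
y1_1 = 164
x_2 = 348
y_2 = 400
r_2 = 56
x_3 = 184
y_3 = 380
r_3 = 28
x1_4 = 280
y1_4 = 196
x1_5 = 348
y1_5 = 380
x0_6 = 76
y0_6 = 452
x1_6 = 196
y1_6 = 540
y_7 = 264
r_7 = 72
x0_8 = 452
y0_8 = 416
x0_9 = 36
y0_9 = 204
x1_9 = 152
y1_9 = 296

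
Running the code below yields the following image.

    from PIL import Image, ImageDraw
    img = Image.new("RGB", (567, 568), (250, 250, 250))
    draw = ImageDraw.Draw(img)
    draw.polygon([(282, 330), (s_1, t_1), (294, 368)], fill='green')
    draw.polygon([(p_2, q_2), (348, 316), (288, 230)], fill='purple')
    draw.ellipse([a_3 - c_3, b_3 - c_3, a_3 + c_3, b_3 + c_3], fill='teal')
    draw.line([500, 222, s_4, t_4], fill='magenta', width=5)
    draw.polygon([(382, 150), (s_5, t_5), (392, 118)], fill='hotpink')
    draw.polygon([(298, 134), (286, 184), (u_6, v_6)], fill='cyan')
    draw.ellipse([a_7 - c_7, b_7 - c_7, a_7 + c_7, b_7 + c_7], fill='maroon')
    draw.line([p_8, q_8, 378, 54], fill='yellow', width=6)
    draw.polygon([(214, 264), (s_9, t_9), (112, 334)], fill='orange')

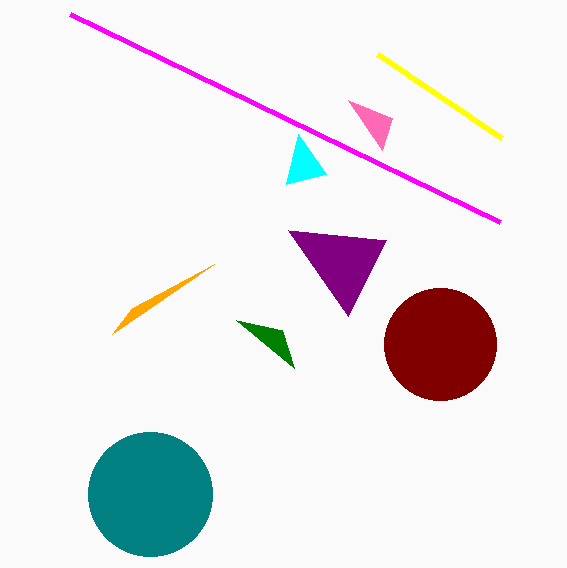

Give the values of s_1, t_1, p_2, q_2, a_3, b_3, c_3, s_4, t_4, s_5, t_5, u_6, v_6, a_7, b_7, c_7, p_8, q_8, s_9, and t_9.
s_1 = 236
t_1 = 320
p_2 = 386
q_2 = 240
a_3 = 150
b_3 = 494
c_3 = 62
s_4 = 70
t_4 = 14
s_5 = 348
t_5 = 100
u_6 = 326
v_6 = 174
a_7 = 440
b_7 = 344
c_7 = 56
p_8 = 502
q_8 = 138
s_9 = 132
t_9 = 308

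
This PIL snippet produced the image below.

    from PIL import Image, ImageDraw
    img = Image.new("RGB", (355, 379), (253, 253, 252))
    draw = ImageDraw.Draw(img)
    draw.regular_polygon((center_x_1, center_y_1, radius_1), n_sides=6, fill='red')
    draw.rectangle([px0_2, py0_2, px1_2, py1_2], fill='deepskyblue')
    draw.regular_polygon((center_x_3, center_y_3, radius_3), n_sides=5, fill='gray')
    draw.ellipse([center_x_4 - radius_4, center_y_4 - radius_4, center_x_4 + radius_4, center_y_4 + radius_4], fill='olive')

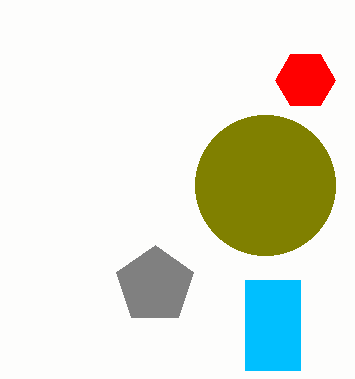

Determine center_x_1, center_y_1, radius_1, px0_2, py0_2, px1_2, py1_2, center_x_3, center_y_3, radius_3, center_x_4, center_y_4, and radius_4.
center_x_1 = 305
center_y_1 = 80
radius_1 = 30
px0_2 = 245
py0_2 = 280
px1_2 = 300
py1_2 = 370
center_x_3 = 155
center_y_3 = 285
radius_3 = 40
center_x_4 = 265
center_y_4 = 185
radius_4 = 70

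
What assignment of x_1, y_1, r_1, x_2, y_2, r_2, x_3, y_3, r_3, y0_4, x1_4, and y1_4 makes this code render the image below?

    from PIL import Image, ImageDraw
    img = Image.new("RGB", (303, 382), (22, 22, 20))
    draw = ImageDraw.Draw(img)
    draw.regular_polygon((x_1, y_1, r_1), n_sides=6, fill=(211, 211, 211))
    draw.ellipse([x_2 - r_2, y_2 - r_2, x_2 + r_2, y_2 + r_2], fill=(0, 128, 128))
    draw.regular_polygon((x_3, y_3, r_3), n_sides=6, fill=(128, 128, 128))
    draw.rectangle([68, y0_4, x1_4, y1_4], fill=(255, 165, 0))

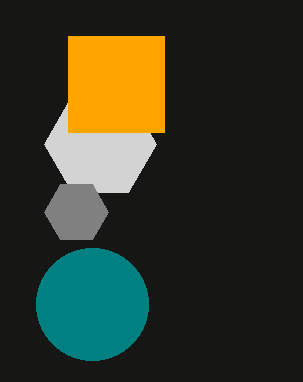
x_1 = 100, y_1 = 144, r_1 = 56, x_2 = 92, y_2 = 304, r_2 = 56, x_3 = 76, y_3 = 212, r_3 = 32, y0_4 = 36, x1_4 = 164, y1_4 = 132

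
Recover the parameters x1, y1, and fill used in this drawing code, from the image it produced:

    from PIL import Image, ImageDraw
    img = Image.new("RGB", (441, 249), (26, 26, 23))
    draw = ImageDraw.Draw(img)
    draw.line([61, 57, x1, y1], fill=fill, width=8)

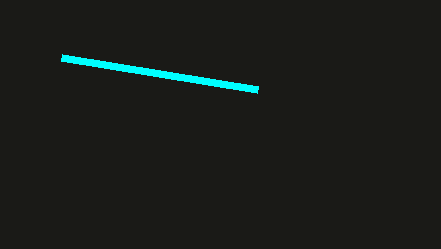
x1 = 257
y1 = 89
fill = 'cyan'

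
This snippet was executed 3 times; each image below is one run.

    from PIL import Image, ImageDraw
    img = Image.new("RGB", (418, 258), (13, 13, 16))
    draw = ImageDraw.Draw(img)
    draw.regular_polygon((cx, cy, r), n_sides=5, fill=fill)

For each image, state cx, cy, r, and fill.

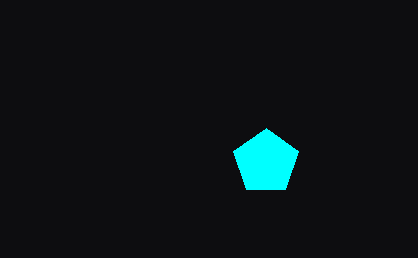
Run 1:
cx = 266; cy = 162; r = 34; fill = 'cyan'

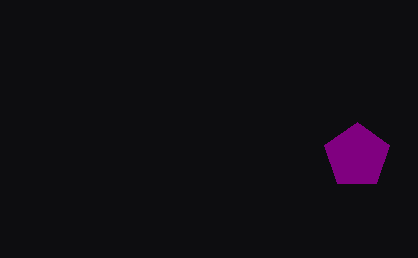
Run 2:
cx = 357, cy = 156, r = 34, fill = 'purple'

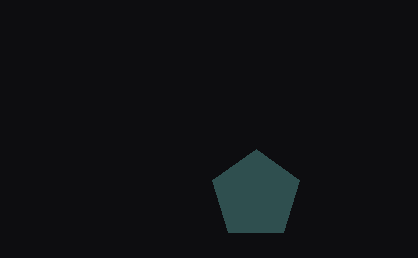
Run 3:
cx = 256, cy = 195, r = 46, fill = 'darkslategray'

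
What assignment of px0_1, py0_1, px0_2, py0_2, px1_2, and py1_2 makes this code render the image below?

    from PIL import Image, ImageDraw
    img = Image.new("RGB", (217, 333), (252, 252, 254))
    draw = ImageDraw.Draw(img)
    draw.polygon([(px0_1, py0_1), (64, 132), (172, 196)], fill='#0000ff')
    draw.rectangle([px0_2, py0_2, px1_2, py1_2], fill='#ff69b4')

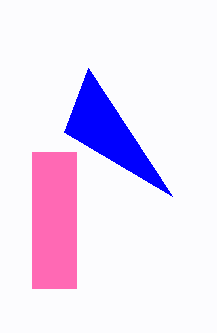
px0_1 = 88, py0_1 = 68, px0_2 = 32, py0_2 = 152, px1_2 = 76, py1_2 = 288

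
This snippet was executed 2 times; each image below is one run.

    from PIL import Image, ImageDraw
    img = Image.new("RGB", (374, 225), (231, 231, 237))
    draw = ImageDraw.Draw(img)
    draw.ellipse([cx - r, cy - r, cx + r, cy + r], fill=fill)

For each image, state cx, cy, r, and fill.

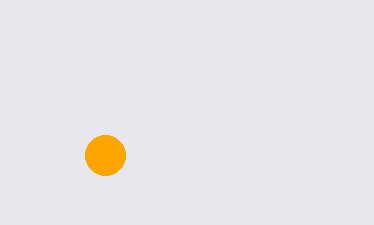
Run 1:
cx = 105; cy = 155; r = 20; fill = 'orange'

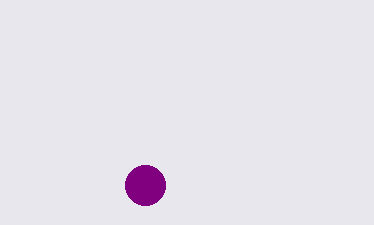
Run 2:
cx = 145; cy = 185; r = 20; fill = 'purple'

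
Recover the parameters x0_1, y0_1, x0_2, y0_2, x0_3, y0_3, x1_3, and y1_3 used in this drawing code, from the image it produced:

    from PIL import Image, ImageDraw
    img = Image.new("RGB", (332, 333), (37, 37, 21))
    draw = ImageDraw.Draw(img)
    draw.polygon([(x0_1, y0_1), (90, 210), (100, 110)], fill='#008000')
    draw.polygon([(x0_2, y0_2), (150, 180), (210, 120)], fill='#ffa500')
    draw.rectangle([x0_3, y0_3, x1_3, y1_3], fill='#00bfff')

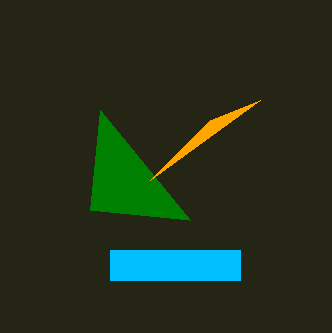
x0_1 = 190; y0_1 = 220; x0_2 = 260; y0_2 = 100; x0_3 = 110; y0_3 = 250; x1_3 = 240; y1_3 = 280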